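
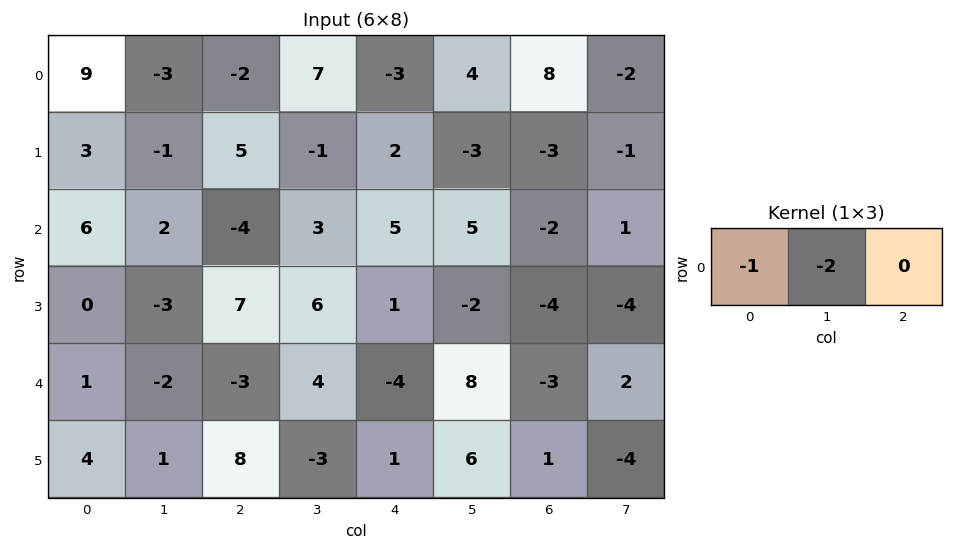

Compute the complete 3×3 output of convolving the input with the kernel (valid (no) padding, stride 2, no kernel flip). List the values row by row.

-3 -12 -5
-10 -2 -15
3 -5 -12

Output[0,0]: The receptive field on the input at this output position is [9 -3 -2]. Elementwise product with the kernel and sum: 9·-1 + -3·-2.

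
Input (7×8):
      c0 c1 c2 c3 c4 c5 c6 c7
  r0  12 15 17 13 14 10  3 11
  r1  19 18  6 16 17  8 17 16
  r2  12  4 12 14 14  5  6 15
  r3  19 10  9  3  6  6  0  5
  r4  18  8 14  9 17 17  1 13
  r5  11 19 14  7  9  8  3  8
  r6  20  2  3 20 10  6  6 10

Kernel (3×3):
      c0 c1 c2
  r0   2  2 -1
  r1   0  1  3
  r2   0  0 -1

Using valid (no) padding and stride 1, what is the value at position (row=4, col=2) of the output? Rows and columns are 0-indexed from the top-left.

The receptive field on the input at this output position is [14 9 17 / 14 7 9 / 3 20 10]. Elementwise product with the kernel and sum: 14·2 + 9·2 + 17·-1 + 7·1 + 9·3 + 10·-1.

53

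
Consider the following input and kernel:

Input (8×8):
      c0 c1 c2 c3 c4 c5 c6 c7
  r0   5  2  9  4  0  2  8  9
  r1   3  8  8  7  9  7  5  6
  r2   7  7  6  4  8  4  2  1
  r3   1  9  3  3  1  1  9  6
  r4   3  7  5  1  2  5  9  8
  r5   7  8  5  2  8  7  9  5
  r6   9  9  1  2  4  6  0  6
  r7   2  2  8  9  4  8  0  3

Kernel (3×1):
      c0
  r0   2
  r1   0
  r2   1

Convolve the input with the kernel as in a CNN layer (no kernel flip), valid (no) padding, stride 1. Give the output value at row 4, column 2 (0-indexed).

11

The receptive field on the input at this output position is [5 / 5 / 1]. Elementwise product with the kernel and sum: 5·2 + 1·1.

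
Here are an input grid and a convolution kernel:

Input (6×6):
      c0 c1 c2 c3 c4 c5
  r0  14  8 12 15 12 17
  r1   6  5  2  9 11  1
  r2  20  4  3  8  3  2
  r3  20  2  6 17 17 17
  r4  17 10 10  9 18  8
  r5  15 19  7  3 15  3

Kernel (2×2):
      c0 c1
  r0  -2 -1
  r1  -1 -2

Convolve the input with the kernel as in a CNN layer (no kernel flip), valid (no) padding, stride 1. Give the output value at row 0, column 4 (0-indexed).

The receptive field on the input at this output position is [12 17 / 11 1]. Elementwise product with the kernel and sum: 12·-2 + 17·-1 + 11·-1 + 1·-2.

-54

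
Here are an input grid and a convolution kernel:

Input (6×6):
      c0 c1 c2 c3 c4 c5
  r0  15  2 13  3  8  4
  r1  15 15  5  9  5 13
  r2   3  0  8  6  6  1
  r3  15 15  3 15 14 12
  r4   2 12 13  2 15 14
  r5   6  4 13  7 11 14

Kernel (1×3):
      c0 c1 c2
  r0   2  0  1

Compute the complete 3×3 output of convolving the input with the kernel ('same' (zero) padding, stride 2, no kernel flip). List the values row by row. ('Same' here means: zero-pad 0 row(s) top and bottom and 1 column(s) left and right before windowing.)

2 7 10
0 6 13
12 26 18

Output[0,0]: The receptive field on the zero-padded input at this output position is [0 15 2]. Elementwise product with the kernel and sum: 0·2 + 2·1.
Output[0,1]: The receptive field on the zero-padded input at this output position is [2 13 3]. Elementwise product with the kernel and sum: 2·2 + 3·1.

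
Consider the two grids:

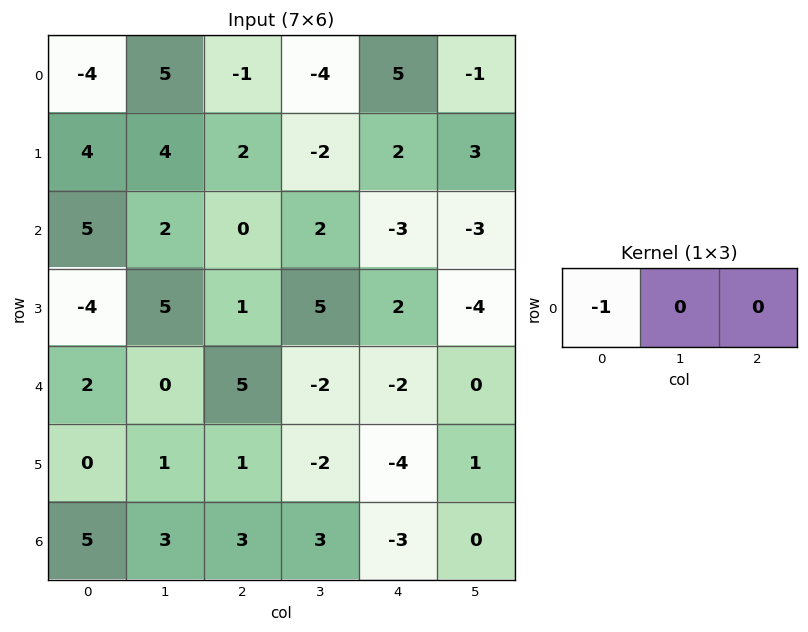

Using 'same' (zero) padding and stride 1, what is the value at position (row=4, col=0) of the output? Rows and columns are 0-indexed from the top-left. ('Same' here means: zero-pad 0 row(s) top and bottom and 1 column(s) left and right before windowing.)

0

The receptive field on the zero-padded input at this output position is [0 2 0]. Elementwise product with the kernel and sum: 0·-1.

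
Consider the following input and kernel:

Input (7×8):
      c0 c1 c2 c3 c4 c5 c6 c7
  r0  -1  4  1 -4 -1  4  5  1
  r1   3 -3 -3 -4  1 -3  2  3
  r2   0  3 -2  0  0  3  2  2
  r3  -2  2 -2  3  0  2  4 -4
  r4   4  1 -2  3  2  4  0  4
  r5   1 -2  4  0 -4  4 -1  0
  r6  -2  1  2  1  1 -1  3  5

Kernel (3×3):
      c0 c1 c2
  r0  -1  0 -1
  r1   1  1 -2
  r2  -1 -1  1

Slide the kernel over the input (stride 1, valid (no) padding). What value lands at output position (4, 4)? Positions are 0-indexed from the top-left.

The receptive field on the input at this output position is [2 4 0 / -4 4 -1 / 1 -1 3]. Elementwise product with the kernel and sum: 2·-1 + 0·-1 + -4·1 + 4·1 + -1·-2 + 1·-1 + -1·-1 + 3·1.

3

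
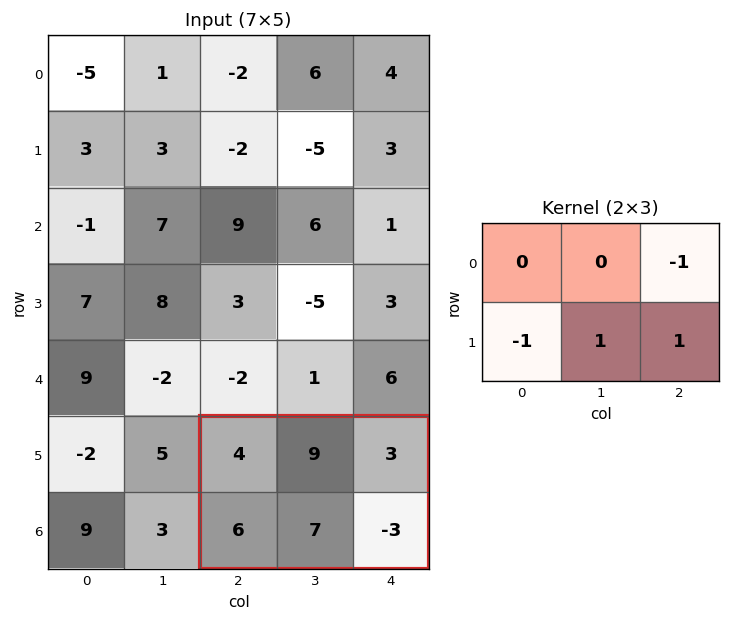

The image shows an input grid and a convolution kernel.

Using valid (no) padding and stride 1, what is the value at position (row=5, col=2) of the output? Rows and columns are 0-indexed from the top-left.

-5

The receptive field on the input at this output position is [4 9 3 / 6 7 -3]. Elementwise product with the kernel and sum: 3·-1 + 6·-1 + 7·1 + -3·1.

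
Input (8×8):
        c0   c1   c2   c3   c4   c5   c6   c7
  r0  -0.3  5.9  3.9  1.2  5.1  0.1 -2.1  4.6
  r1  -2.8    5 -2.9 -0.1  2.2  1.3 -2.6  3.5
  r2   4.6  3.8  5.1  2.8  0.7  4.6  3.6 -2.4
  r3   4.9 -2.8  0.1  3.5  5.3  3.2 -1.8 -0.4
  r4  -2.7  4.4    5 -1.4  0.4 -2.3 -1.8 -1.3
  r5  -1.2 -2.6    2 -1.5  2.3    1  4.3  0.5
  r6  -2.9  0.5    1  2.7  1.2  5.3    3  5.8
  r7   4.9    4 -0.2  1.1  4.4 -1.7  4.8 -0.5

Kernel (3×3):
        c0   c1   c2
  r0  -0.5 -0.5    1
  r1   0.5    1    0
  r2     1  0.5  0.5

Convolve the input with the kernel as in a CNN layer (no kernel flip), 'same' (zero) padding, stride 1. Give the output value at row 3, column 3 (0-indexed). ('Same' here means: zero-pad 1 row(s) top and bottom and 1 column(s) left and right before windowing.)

4.8

The receptive field on the zero-padded input at this output position is [5.1 2.8 0.7 / 0.1 3.5 5.3 / 5 -1.4 0.4]. Elementwise product with the kernel and sum: 5.1·-0.5 + 2.8·-0.5 + 0.7·1 + 0.1·0.5 + 3.5·1 + 5·1 + -1.4·0.5 + 0.4·0.5.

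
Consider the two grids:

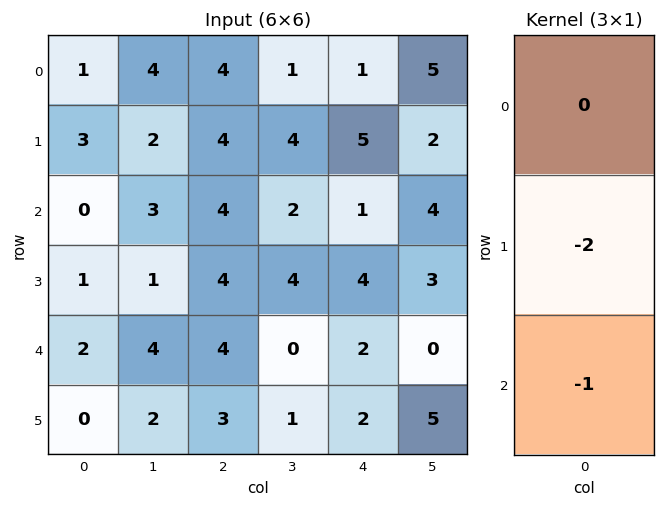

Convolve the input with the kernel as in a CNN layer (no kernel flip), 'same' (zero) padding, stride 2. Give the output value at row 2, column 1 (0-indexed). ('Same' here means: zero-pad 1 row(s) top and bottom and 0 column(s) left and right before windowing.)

The receptive field on the zero-padded input at this output position is [4 / 4 / 3]. Elementwise product with the kernel and sum: 4·-2 + 3·-1.

-11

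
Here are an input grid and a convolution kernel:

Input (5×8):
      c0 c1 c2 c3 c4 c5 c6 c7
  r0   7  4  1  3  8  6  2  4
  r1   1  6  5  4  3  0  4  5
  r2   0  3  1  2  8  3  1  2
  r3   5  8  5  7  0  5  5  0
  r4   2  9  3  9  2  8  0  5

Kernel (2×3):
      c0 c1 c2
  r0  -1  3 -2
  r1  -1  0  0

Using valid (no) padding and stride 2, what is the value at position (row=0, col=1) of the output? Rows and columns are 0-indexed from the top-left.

-13

The receptive field on the input at this output position is [1 3 8 / 5 4 3]. Elementwise product with the kernel and sum: 1·-1 + 3·3 + 8·-2 + 5·-1.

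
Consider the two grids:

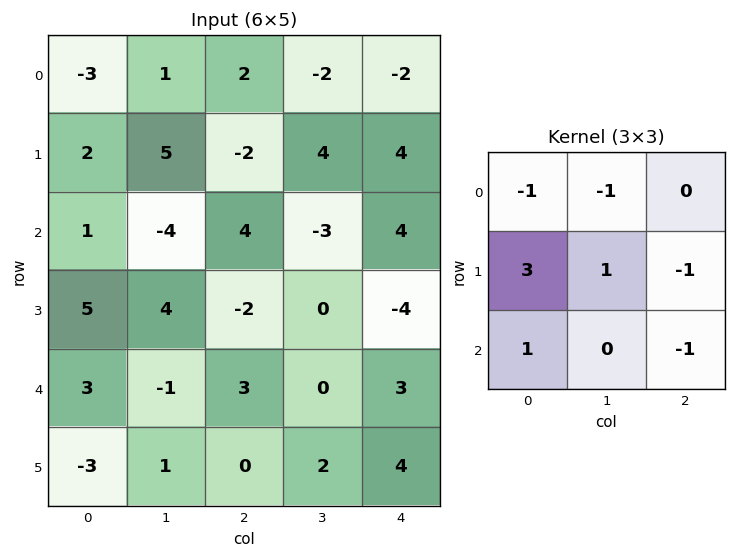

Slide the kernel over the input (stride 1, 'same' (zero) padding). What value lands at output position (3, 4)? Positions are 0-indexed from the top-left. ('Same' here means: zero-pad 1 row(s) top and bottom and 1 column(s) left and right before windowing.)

The receptive field on the zero-padded input at this output position is [-3 4 0 / 0 -4 0 / 0 3 0]. Elementwise product with the kernel and sum: -3·-1 + 4·-1 + 0·3 + -4·1 + 0·-1 + 0·1 + 0·-1.

-5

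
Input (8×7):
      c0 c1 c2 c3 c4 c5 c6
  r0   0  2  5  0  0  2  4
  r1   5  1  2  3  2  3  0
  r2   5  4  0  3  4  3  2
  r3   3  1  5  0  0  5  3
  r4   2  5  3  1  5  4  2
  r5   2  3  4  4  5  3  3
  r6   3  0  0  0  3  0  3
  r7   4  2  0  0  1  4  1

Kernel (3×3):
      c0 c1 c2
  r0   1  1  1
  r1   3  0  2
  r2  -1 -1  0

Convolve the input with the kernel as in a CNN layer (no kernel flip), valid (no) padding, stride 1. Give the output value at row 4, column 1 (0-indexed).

26

The receptive field on the input at this output position is [5 3 1 / 3 4 4 / 0 0 0]. Elementwise product with the kernel and sum: 5·1 + 3·1 + 1·1 + 3·3 + 4·2 + 0·-1 + 0·-1.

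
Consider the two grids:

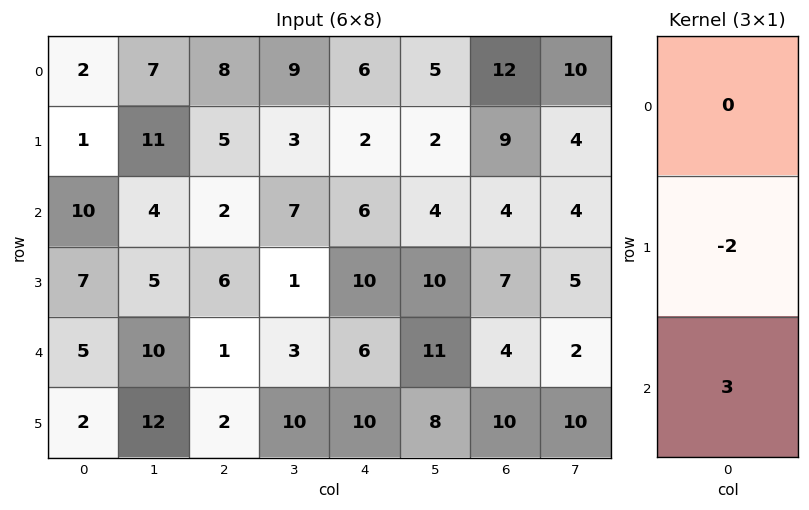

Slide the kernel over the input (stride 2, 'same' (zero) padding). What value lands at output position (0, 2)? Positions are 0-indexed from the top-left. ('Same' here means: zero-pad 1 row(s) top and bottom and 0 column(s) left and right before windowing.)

-6

The receptive field on the zero-padded input at this output position is [0 / 6 / 2]. Elementwise product with the kernel and sum: 6·-2 + 2·3.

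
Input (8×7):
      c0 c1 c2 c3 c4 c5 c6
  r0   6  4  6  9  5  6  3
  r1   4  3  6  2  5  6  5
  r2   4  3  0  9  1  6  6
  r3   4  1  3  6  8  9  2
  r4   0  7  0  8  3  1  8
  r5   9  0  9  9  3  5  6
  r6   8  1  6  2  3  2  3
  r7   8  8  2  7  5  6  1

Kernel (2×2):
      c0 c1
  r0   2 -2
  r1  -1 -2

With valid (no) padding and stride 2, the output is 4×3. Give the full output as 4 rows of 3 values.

Output[0,0]: The receptive field on the input at this output position is [6 4 / 4 3]. Elementwise product with the kernel and sum: 6·2 + 4·-2 + 4·-1 + 3·-2.

-6 -16 -19
-4 -33 -36
-23 -43 -9
-10 -8 -15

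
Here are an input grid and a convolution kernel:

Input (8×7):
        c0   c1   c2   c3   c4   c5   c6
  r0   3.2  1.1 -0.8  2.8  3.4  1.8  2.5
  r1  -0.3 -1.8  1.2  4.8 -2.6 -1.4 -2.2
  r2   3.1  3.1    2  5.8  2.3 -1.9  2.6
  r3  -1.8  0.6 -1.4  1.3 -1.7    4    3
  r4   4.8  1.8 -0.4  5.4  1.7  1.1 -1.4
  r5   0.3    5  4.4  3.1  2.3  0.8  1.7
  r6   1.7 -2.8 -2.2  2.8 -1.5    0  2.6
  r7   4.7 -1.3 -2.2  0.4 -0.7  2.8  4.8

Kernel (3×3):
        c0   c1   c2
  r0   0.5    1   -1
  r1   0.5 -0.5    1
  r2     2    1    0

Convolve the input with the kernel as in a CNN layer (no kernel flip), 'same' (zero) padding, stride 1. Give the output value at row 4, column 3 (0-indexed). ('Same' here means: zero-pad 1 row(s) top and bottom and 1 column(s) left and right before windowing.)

13

The receptive field on the zero-padded input at this output position is [-1.4 1.3 -1.7 / -0.4 5.4 1.7 / 4.4 3.1 2.3]. Elementwise product with the kernel and sum: -1.4·0.5 + 1.3·1 + -1.7·-1 + -0.4·0.5 + 5.4·-0.5 + 1.7·1 + 4.4·2 + 3.1·1.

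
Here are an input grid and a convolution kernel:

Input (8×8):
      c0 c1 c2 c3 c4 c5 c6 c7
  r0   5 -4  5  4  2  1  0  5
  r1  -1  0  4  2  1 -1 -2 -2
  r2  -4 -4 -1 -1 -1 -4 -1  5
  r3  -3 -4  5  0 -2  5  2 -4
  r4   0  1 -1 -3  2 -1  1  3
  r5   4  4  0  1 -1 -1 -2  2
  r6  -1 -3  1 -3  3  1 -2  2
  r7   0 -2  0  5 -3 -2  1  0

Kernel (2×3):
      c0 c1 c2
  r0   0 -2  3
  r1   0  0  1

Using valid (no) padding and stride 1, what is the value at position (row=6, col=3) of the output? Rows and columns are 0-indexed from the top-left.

The receptive field on the input at this output position is [-3 3 1 / 5 -3 -2]. Elementwise product with the kernel and sum: 3·-2 + 1·3 + -2·1.

-5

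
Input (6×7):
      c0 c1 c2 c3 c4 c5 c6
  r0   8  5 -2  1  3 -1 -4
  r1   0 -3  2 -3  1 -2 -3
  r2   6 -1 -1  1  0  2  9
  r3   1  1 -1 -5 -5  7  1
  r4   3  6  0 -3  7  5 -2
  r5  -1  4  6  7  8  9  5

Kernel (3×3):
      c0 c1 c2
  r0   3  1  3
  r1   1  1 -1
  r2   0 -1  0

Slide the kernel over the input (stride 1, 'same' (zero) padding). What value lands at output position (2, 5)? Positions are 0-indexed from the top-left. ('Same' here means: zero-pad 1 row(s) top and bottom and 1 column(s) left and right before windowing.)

-22

The receptive field on the zero-padded input at this output position is [1 -2 -3 / 0 2 9 / -5 7 1]. Elementwise product with the kernel and sum: 1·3 + -2·1 + -3·3 + 0·1 + 2·1 + 9·-1 + 7·-1.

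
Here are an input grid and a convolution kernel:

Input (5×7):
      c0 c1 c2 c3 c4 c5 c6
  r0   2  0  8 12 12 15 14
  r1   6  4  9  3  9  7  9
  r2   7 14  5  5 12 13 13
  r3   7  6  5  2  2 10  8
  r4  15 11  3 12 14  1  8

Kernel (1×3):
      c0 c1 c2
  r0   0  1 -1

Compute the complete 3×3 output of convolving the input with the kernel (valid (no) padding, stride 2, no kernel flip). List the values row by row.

Output[0,0]: The receptive field on the input at this output position is [2 0 8]. Elementwise product with the kernel and sum: 0·1 + 8·-1.

-8 0 1
9 -7 0
8 -2 -7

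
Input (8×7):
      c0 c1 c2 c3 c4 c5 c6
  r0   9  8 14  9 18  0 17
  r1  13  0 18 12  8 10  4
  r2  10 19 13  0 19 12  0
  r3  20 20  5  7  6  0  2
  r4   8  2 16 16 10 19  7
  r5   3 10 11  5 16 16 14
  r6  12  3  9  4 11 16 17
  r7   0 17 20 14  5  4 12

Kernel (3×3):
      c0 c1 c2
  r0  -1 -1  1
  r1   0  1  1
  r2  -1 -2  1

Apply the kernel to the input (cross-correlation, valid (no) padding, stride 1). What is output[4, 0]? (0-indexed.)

The receptive field on the input at this output position is [8 2 16 / 3 10 11 / 12 3 9]. Elementwise product with the kernel and sum: 8·-1 + 2·-1 + 16·1 + 10·1 + 11·1 + 12·-1 + 3·-2 + 9·1.

18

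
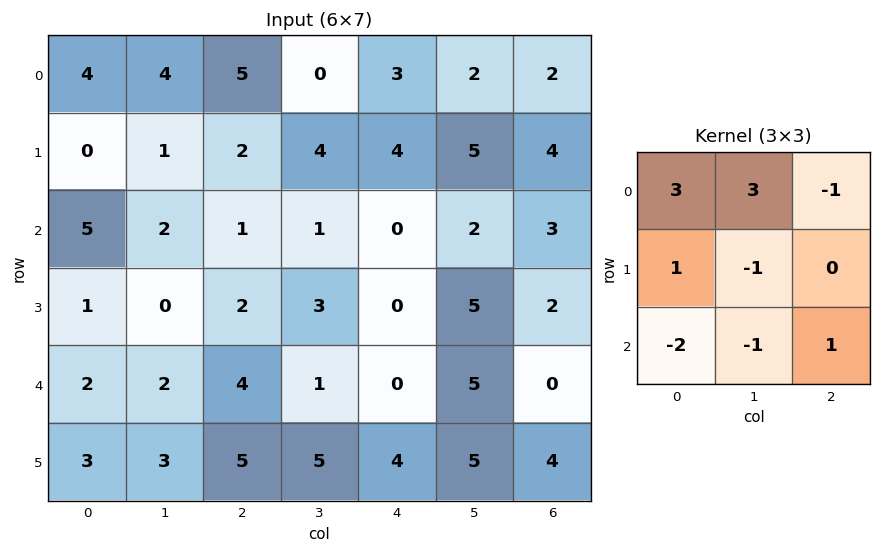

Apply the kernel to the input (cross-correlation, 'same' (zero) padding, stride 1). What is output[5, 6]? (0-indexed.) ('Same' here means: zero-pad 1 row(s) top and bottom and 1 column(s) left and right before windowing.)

The receptive field on the zero-padded input at this output position is [5 0 0 / 5 4 0 / 0 0 0]. Elementwise product with the kernel and sum: 5·3 + 0·3 + 0·-1 + 5·1 + 4·-1 + 0·-2 + 0·-1 + 0·1.

16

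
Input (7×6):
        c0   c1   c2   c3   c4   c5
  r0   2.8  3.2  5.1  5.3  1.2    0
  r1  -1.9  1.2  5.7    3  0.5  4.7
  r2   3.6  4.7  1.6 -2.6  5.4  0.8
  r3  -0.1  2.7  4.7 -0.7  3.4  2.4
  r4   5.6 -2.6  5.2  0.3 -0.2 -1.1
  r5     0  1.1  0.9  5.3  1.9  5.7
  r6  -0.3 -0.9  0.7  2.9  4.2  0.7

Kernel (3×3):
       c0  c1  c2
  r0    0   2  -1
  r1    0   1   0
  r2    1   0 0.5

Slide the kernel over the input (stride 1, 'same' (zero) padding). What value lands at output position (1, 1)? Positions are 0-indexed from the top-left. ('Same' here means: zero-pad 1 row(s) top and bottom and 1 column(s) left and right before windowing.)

6.9

The receptive field on the zero-padded input at this output position is [2.8 3.2 5.1 / -1.9 1.2 5.7 / 3.6 4.7 1.6]. Elementwise product with the kernel and sum: 3.2·2 + 5.1·-1 + 1.2·1 + 3.6·1 + 1.6·0.5.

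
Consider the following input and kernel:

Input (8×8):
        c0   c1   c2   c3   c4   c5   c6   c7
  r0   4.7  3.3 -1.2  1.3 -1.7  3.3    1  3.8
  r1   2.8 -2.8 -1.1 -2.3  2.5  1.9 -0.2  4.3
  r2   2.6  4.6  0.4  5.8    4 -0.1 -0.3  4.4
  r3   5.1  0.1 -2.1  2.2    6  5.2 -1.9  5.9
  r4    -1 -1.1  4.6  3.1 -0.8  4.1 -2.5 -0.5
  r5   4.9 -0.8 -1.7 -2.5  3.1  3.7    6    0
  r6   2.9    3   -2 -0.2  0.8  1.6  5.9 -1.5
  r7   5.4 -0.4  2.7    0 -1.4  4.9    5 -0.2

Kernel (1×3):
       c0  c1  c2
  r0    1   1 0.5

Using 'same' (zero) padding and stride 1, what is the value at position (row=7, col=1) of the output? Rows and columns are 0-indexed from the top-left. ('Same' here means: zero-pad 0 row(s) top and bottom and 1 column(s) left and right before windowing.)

The receptive field on the zero-padded input at this output position is [5.4 -0.4 2.7]. Elementwise product with the kernel and sum: 5.4·1 + -0.4·1 + 2.7·0.5.

6.35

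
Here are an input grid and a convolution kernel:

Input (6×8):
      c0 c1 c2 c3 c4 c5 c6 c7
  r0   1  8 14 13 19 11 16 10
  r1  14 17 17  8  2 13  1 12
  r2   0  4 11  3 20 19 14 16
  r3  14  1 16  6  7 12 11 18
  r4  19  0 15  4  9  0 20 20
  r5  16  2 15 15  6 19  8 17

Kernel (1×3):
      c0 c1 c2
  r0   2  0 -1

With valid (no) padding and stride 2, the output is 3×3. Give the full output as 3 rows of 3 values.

Output[0,0]: The receptive field on the input at this output position is [1 8 14]. Elementwise product with the kernel and sum: 1·2 + 14·-1.

-12 9 22
-11 2 26
23 21 -2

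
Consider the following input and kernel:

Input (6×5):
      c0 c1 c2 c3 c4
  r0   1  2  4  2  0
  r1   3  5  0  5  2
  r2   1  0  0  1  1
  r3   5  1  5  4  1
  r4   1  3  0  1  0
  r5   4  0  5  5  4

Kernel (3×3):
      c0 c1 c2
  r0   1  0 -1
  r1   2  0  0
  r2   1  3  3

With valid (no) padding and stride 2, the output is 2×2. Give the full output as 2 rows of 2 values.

4 10
21 12

Output[0,0]: The receptive field on the input at this output position is [1 2 4 / 3 5 0 / 1 0 0]. Elementwise product with the kernel and sum: 1·1 + 4·-1 + 3·2 + 1·1 + 0·3 + 0·3.
Output[0,1]: The receptive field on the input at this output position is [4 2 0 / 0 5 2 / 0 1 1]. Elementwise product with the kernel and sum: 4·1 + 0·-1 + 0·2 + 0·1 + 1·3 + 1·3.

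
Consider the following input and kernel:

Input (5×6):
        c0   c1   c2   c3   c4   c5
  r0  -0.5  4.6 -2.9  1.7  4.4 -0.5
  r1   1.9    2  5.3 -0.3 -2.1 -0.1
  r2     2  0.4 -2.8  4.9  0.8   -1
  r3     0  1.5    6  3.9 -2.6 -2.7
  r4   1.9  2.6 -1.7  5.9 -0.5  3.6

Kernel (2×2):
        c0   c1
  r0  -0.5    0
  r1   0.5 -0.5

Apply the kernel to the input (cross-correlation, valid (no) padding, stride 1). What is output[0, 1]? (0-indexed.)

The receptive field on the input at this output position is [4.6 -2.9 / 2 5.3]. Elementwise product with the kernel and sum: 4.6·-0.5 + 2·0.5 + 5.3·-0.5.

-3.95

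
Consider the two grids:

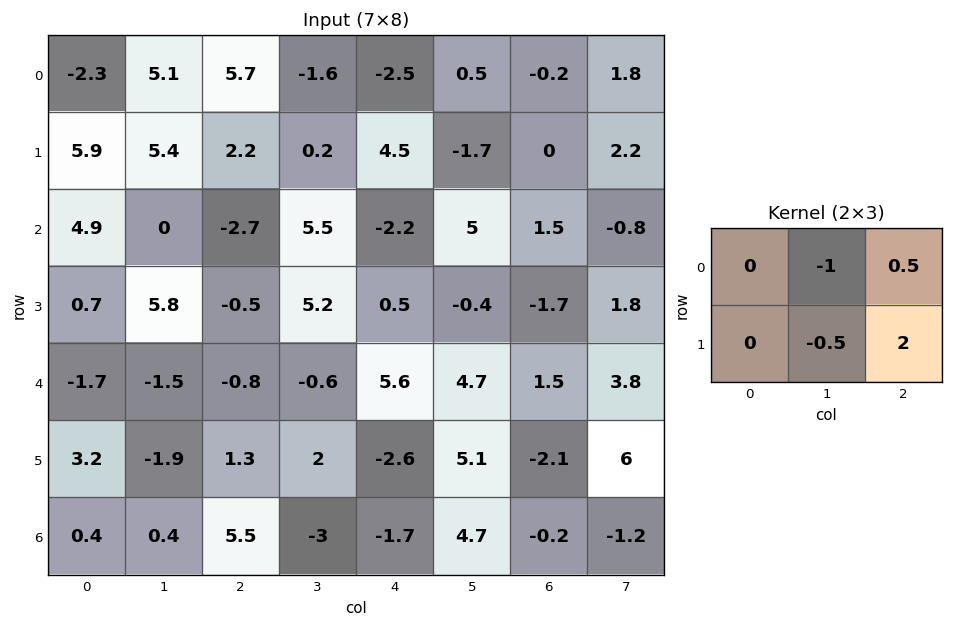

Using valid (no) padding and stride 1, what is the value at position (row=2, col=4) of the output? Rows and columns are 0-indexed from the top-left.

-7.45

The receptive field on the input at this output position is [-2.2 5 1.5 / 0.5 -0.4 -1.7]. Elementwise product with the kernel and sum: 5·-1 + 1.5·0.5 + -0.4·-0.5 + -1.7·2.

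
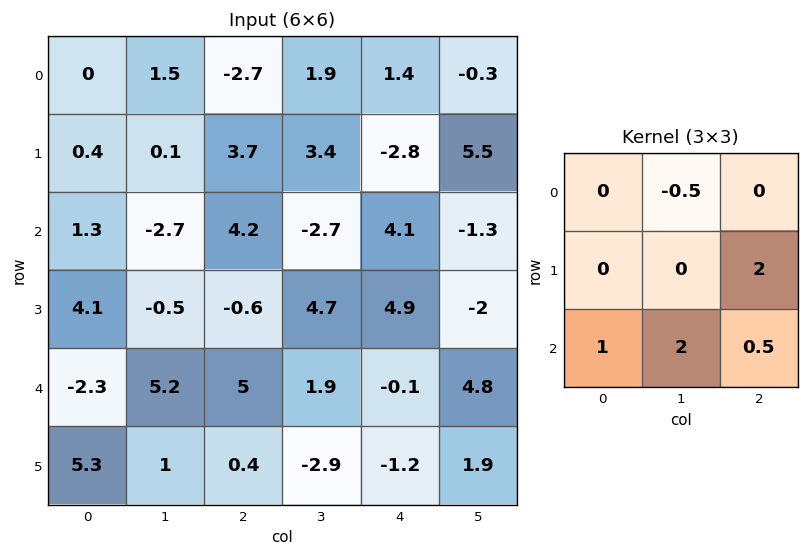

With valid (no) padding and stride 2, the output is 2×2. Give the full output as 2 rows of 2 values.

4.65 -5.7
10.75 19.9

Output[0,0]: The receptive field on the input at this output position is [0 1.5 -2.7 / 0.4 0.1 3.7 / 1.3 -2.7 4.2]. Elementwise product with the kernel and sum: 1.5·-0.5 + 3.7·2 + 1.3·1 + -2.7·2 + 4.2·0.5.
Output[0,1]: The receptive field on the input at this output position is [-2.7 1.9 1.4 / 3.7 3.4 -2.8 / 4.2 -2.7 4.1]. Elementwise product with the kernel and sum: 1.9·-0.5 + -2.8·2 + 4.2·1 + -2.7·2 + 4.1·0.5.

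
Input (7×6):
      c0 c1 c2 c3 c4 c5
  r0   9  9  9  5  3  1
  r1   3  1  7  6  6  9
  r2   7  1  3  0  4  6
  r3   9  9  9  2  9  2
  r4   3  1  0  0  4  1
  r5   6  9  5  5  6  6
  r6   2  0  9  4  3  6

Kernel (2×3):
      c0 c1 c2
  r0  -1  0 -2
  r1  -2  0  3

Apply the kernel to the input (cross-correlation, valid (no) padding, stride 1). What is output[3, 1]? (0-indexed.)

The receptive field on the input at this output position is [9 9 2 / 1 0 0]. Elementwise product with the kernel and sum: 9·-1 + 2·-2 + 1·-2 + 0·3.

-15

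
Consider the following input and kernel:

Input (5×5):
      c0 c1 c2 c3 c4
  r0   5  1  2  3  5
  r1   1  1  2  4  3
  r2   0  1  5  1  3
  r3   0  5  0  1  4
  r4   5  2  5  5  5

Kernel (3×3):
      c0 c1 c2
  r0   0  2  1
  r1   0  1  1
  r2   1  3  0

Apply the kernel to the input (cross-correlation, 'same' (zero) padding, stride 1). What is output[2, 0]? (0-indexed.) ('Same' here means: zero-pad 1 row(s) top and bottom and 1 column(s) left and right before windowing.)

4

The receptive field on the zero-padded input at this output position is [0 1 1 / 0 0 1 / 0 0 5]. Elementwise product with the kernel and sum: 1·2 + 1·1 + 0·1 + 1·1 + 0·1 + 0·3.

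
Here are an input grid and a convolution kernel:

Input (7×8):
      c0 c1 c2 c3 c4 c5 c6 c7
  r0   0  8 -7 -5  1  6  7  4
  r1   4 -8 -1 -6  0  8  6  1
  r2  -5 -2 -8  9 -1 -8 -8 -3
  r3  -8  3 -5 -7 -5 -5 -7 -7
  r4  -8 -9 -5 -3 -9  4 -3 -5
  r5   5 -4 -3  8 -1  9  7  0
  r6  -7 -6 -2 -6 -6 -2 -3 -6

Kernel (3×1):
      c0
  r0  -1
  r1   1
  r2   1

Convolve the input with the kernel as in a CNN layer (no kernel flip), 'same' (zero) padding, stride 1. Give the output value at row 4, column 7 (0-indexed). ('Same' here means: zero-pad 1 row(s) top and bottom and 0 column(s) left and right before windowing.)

The receptive field on the zero-padded input at this output position is [-7 / -5 / 0]. Elementwise product with the kernel and sum: -7·-1 + -5·1 + 0·1.

2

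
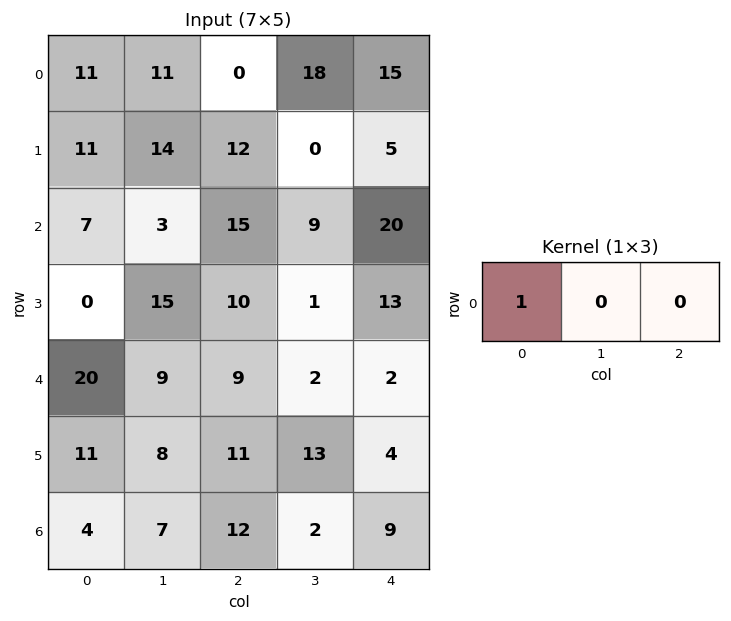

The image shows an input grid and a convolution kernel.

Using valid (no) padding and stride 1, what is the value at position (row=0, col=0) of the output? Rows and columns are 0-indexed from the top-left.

The receptive field on the input at this output position is [11 11 0]. Elementwise product with the kernel and sum: 11·1.

11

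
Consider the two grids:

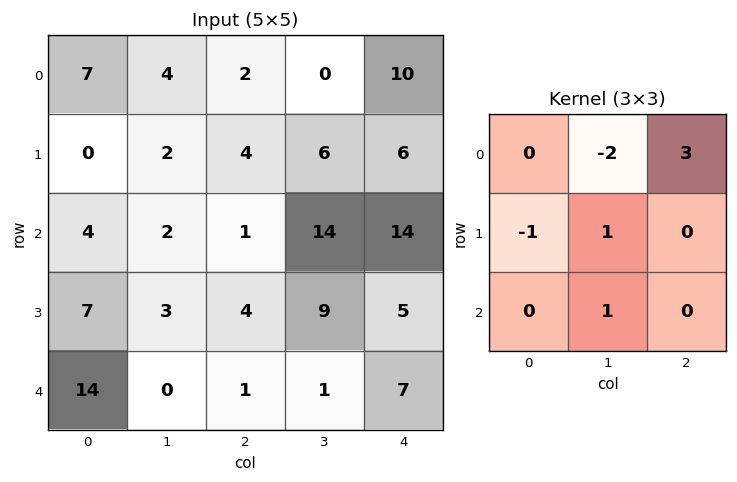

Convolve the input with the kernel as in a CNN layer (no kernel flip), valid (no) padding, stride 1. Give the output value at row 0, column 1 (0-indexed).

The receptive field on the input at this output position is [4 2 0 / 2 4 6 / 2 1 14]. Elementwise product with the kernel and sum: 2·-2 + 0·3 + 2·-1 + 4·1 + 1·1.

-1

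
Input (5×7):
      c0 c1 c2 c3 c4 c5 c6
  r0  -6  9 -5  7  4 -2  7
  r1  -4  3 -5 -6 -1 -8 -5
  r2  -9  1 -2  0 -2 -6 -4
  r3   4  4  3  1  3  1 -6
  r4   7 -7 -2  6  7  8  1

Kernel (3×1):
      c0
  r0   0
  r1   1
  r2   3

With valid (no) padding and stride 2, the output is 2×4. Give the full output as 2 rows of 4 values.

Output[0,0]: The receptive field on the input at this output position is [-6 / -4 / -9]. Elementwise product with the kernel and sum: -4·1 + -9·3.

-31 -11 -7 -17
25 -3 24 -3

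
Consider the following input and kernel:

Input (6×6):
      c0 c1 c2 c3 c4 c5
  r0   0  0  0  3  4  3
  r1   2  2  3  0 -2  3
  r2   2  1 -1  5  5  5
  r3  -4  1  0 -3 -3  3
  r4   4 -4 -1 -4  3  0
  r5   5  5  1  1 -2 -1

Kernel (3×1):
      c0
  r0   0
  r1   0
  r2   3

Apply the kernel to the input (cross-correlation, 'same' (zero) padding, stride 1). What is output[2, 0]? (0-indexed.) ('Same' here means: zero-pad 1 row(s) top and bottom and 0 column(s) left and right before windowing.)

The receptive field on the zero-padded input at this output position is [2 / 2 / -4]. Elementwise product with the kernel and sum: -4·3.

-12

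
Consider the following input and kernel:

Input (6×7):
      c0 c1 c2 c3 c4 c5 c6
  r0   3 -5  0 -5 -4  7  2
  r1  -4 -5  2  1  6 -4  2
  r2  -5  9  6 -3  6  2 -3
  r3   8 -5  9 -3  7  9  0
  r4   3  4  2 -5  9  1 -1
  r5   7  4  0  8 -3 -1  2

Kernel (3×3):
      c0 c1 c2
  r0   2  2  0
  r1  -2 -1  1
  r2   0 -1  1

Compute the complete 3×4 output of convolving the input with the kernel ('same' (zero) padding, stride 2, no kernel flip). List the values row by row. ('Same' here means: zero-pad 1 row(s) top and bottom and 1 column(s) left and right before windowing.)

-9 4 11 -18
-7 -45 18 -5
14 1 12 15

Output[0,0]: The receptive field on the zero-padded input at this output position is [0 0 0 / 0 3 -5 / 0 -4 -5]. Elementwise product with the kernel and sum: 0·2 + 0·2 + 0·-2 + 3·-1 + -5·1 + -4·-1 + -5·1.
Output[0,1]: The receptive field on the zero-padded input at this output position is [0 0 0 / -5 0 -5 / -5 2 1]. Elementwise product with the kernel and sum: 0·2 + 0·2 + -5·-2 + 0·-1 + -5·1 + 2·-1 + 1·1.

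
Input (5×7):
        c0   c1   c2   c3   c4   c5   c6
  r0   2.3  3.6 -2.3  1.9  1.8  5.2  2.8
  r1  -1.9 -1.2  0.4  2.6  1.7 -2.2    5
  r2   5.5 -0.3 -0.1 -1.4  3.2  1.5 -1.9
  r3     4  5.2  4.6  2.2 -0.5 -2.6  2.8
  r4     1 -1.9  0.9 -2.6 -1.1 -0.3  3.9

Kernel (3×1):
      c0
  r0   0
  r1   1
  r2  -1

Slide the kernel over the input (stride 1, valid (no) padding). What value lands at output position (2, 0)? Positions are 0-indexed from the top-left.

The receptive field on the input at this output position is [5.5 / 4 / 1]. Elementwise product with the kernel and sum: 4·1 + 1·-1.

3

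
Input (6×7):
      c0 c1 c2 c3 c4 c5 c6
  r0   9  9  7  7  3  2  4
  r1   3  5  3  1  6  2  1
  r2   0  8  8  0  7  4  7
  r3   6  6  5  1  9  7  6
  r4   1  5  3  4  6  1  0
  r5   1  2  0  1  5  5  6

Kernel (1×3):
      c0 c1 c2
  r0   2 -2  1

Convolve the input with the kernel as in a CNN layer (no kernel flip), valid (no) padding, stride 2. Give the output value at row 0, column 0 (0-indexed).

7

The receptive field on the input at this output position is [9 9 7]. Elementwise product with the kernel and sum: 9·2 + 9·-2 + 7·1.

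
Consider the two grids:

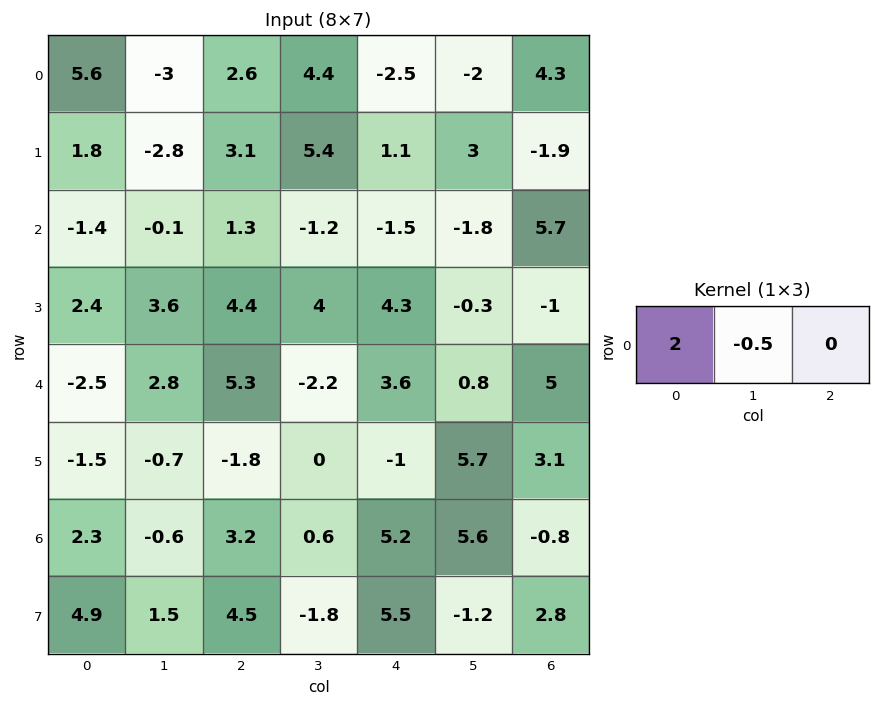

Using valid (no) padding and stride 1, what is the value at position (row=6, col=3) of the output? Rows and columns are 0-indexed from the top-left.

-1.4

The receptive field on the input at this output position is [0.6 5.2 5.6]. Elementwise product with the kernel and sum: 0.6·2 + 5.2·-0.5.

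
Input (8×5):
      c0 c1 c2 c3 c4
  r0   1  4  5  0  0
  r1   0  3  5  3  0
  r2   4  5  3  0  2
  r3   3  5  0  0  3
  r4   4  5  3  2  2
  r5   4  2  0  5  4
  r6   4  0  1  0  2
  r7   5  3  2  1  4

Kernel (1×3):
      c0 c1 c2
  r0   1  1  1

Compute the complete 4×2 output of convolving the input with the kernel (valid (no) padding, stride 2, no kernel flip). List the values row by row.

Output[0,0]: The receptive field on the input at this output position is [1 4 5]. Elementwise product with the kernel and sum: 1·1 + 4·1 + 5·1.
Output[0,1]: The receptive field on the input at this output position is [5 0 0]. Elementwise product with the kernel and sum: 5·1 + 0·1 + 0·1.

10 5
12 5
12 7
5 3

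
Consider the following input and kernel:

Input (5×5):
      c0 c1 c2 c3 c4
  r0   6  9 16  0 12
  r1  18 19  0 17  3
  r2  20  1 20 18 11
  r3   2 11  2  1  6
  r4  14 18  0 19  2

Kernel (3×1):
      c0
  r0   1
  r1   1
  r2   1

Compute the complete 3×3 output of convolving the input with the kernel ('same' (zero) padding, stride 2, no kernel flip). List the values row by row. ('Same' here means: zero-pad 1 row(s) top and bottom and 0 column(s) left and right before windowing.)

24 16 15
40 22 20
16 2 8

Output[0,0]: The receptive field on the zero-padded input at this output position is [0 / 6 / 18]. Elementwise product with the kernel and sum: 0·1 + 6·1 + 18·1.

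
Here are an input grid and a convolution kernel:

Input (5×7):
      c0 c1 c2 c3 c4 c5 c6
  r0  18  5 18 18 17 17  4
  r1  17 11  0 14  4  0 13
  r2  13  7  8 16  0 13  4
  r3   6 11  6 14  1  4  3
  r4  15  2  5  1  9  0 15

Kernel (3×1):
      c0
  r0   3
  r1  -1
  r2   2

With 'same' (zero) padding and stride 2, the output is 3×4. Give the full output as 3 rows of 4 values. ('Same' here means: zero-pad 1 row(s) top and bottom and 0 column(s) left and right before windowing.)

Output[0,0]: The receptive field on the zero-padded input at this output position is [0 / 18 / 17]. Elementwise product with the kernel and sum: 0·3 + 18·-1 + 17·2.

16 -18 -9 22
50 4 14 41
3 13 -6 -6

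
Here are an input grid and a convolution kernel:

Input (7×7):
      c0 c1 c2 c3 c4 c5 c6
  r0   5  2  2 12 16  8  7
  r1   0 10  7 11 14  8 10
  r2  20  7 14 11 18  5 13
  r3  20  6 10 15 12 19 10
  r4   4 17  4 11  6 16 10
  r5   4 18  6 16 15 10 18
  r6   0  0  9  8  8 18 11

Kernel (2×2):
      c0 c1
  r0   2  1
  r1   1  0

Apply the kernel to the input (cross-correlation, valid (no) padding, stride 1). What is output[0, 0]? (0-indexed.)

The receptive field on the input at this output position is [5 2 / 0 10]. Elementwise product with the kernel and sum: 5·2 + 2·1 + 0·1.

12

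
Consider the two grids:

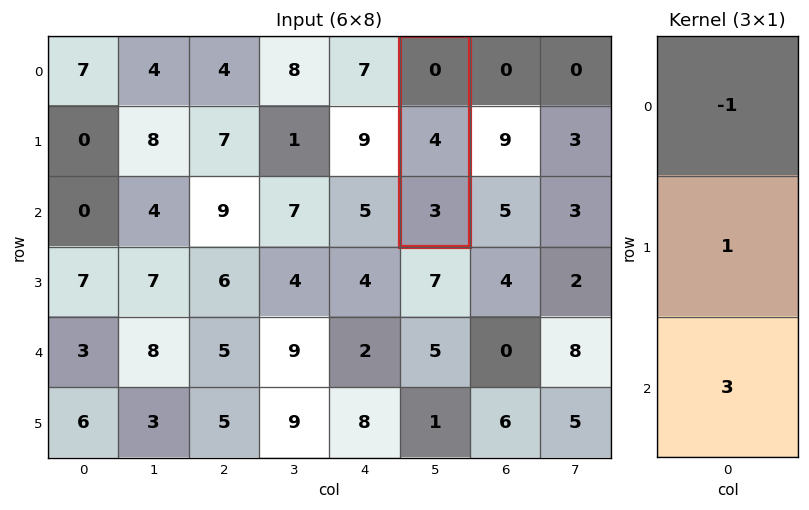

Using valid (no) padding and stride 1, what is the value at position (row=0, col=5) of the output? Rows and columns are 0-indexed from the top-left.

13

The receptive field on the input at this output position is [0 / 4 / 3]. Elementwise product with the kernel and sum: 0·-1 + 4·1 + 3·3.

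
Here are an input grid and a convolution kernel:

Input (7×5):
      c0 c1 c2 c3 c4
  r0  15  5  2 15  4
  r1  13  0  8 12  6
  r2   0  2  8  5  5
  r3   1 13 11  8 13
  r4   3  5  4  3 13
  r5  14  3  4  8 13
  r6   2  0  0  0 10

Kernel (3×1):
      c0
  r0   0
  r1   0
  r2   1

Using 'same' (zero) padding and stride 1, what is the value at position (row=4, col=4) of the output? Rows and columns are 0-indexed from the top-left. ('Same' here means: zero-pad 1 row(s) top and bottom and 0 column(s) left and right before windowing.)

13

The receptive field on the zero-padded input at this output position is [13 / 13 / 13]. Elementwise product with the kernel and sum: 13·1.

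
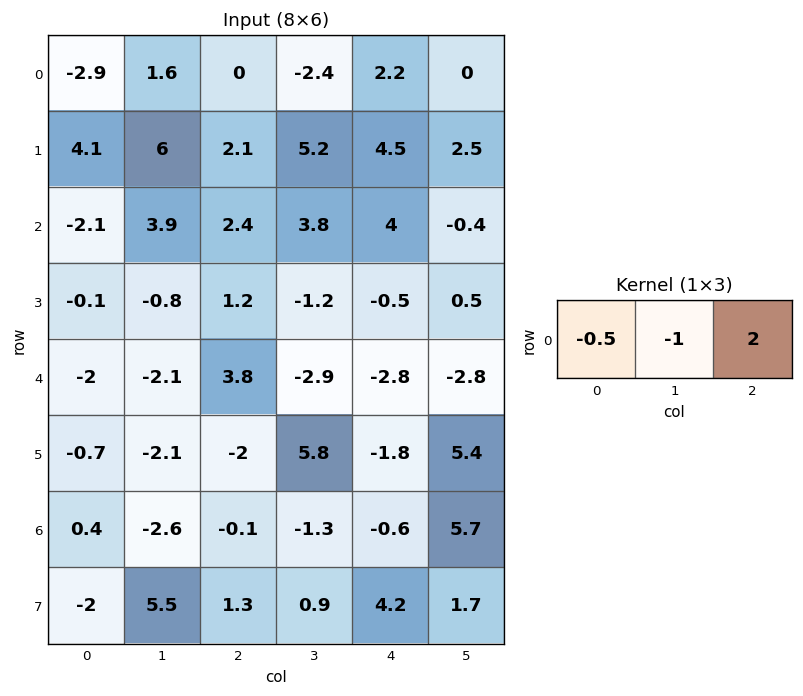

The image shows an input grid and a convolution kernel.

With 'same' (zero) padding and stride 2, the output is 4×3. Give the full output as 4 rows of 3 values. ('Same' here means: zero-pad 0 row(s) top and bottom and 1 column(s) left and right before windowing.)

Output[0,0]: The receptive field on the zero-padded input at this output position is [0 -2.9 1.6]. Elementwise product with the kernel and sum: 0·-0.5 + -2.9·-1 + 1.6·2.
Output[0,1]: The receptive field on the zero-padded input at this output position is [1.6 0 -2.4]. Elementwise product with the kernel and sum: 1.6·-0.5 + 0·-1 + -2.4·2.

6.1 -5.6 -1
9.9 3.25 -6.7
-2.2 -8.55 -1.35
-5.6 -1.2 12.65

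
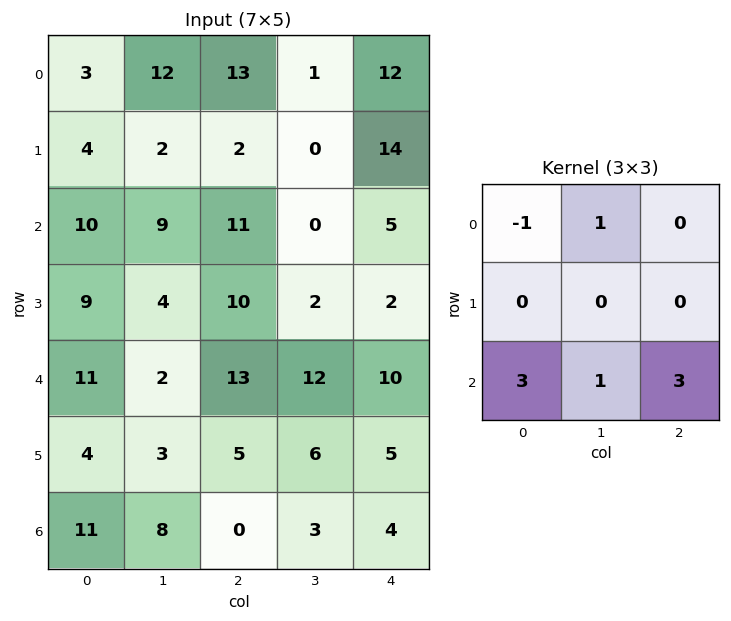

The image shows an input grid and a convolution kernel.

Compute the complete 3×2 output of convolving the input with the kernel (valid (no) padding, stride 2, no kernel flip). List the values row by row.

Output[0,0]: The receptive field on the input at this output position is [3 12 13 / 4 2 2 / 10 9 11]. Elementwise product with the kernel and sum: 3·-1 + 12·1 + 10·3 + 9·1 + 11·3.

81 36
73 70
32 14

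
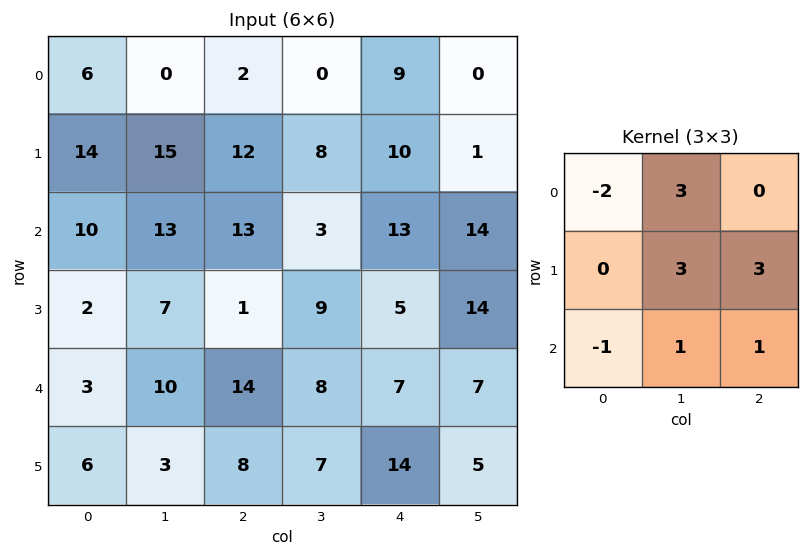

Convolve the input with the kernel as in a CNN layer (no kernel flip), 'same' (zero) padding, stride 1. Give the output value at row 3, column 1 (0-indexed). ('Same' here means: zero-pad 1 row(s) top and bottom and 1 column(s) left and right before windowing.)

The receptive field on the zero-padded input at this output position is [10 13 13 / 2 7 1 / 3 10 14]. Elementwise product with the kernel and sum: 10·-2 + 13·3 + 7·3 + 1·3 + 3·-1 + 10·1 + 14·1.

64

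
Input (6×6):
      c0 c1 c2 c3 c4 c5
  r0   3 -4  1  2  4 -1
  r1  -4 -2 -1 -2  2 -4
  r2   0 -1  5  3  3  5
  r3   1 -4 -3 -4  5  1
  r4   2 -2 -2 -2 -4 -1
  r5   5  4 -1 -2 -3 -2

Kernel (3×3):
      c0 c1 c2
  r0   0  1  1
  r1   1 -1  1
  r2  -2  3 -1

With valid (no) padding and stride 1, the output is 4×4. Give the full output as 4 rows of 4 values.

-14 14 5 -7
-8 -3 -6 25
-2 3 14 -7
-2 -18 -4 4

Output[0,0]: The receptive field on the input at this output position is [3 -4 1 / -4 -2 -1 / 0 -1 5]. Elementwise product with the kernel and sum: -4·1 + 1·1 + -4·1 + -2·-1 + -1·1 + 0·-2 + -1·3 + 5·-1.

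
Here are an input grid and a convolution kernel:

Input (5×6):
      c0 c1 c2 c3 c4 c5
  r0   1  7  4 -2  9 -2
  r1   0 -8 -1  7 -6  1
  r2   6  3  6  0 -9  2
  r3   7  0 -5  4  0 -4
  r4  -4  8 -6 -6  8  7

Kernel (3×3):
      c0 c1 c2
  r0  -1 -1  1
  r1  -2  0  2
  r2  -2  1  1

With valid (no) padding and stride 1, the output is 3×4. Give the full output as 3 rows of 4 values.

Output[0,0]: The receptive field on the input at this output position is [1 7 4 / 0 -8 -1 / 6 3 6]. Elementwise product with the kernel and sum: 1·-1 + 7·-1 + 4·1 + 0·-2 + -1·2 + 6·-2 + 3·1 + 6·1.

-9 17 -24 -28
-12 9 -28 -8
-17 -29 9 22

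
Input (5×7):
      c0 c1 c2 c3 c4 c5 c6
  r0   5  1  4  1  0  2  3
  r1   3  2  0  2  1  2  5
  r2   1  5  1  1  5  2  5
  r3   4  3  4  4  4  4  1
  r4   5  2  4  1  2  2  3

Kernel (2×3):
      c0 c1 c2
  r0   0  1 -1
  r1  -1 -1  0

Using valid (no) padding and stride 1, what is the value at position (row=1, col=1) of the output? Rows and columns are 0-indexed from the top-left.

The receptive field on the input at this output position is [2 0 2 / 5 1 1]. Elementwise product with the kernel and sum: 0·1 + 2·-1 + 5·-1 + 1·-1.

-8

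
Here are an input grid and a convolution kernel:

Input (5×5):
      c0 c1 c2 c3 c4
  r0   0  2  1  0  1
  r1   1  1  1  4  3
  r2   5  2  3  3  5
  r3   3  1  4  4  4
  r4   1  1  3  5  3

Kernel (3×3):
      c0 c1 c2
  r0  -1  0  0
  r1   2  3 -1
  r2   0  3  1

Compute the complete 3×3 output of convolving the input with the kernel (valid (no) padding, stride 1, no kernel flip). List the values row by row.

13 11 24
19 25 25
6 22 31

Output[0,0]: The receptive field on the input at this output position is [0 2 1 / 1 1 1 / 5 2 3]. Elementwise product with the kernel and sum: 0·-1 + 1·2 + 1·3 + 1·-1 + 2·3 + 3·1.
Output[0,1]: The receptive field on the input at this output position is [2 1 0 / 1 1 4 / 2 3 3]. Elementwise product with the kernel and sum: 2·-1 + 1·2 + 1·3 + 4·-1 + 3·3 + 3·1.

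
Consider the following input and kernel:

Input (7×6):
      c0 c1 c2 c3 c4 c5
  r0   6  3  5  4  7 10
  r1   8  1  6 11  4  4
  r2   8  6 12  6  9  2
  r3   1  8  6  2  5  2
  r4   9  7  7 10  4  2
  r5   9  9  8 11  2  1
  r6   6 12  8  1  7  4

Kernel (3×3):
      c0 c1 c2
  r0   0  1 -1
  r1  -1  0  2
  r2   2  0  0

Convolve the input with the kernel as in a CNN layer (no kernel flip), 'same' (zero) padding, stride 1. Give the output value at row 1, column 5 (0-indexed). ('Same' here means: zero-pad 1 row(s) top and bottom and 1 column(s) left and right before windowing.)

24

The receptive field on the zero-padded input at this output position is [7 10 0 / 4 4 0 / 9 2 0]. Elementwise product with the kernel and sum: 10·1 + 0·-1 + 4·-1 + 0·2 + 9·2.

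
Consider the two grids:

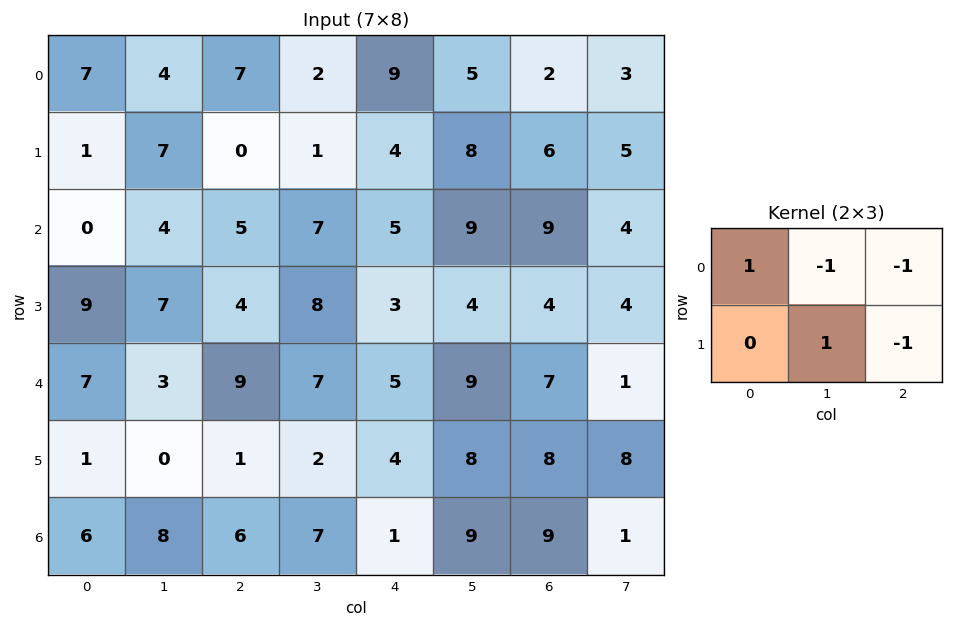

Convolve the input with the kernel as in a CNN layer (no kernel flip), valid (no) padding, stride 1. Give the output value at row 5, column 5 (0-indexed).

0

The receptive field on the input at this output position is [8 8 8 / 9 9 1]. Elementwise product with the kernel and sum: 8·1 + 8·-1 + 8·-1 + 9·1 + 1·-1.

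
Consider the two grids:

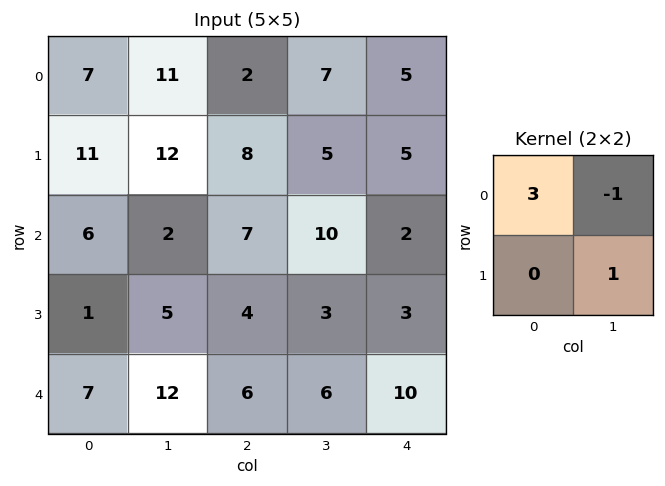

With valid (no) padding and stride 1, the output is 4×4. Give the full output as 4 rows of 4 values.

22 39 4 21
23 35 29 12
21 3 14 31
10 17 15 16

Output[0,0]: The receptive field on the input at this output position is [7 11 / 11 12]. Elementwise product with the kernel and sum: 7·3 + 11·-1 + 12·1.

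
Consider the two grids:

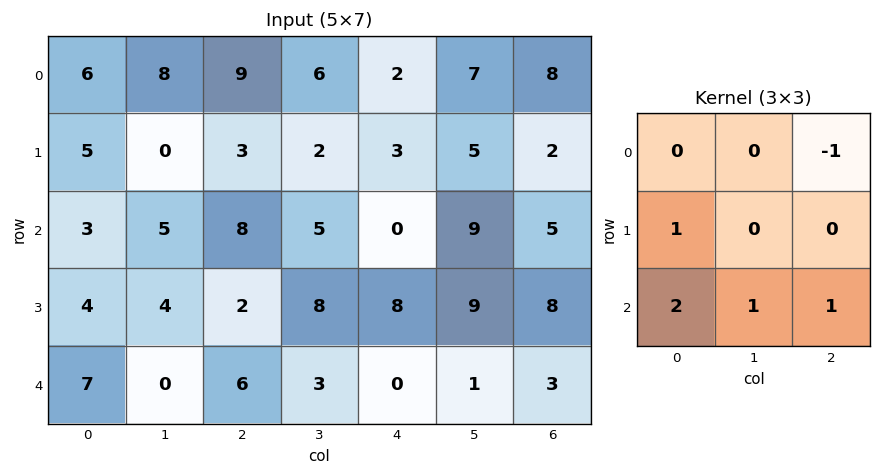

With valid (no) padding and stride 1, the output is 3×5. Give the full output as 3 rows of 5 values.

15 17 22 14 9
14 21 25 33 31
16 8 17 6 7

Output[0,0]: The receptive field on the input at this output position is [6 8 9 / 5 0 3 / 3 5 8]. Elementwise product with the kernel and sum: 9·-1 + 5·1 + 3·2 + 5·1 + 8·1.
Output[0,1]: The receptive field on the input at this output position is [8 9 6 / 0 3 2 / 5 8 5]. Elementwise product with the kernel and sum: 6·-1 + 0·1 + 5·2 + 8·1 + 5·1.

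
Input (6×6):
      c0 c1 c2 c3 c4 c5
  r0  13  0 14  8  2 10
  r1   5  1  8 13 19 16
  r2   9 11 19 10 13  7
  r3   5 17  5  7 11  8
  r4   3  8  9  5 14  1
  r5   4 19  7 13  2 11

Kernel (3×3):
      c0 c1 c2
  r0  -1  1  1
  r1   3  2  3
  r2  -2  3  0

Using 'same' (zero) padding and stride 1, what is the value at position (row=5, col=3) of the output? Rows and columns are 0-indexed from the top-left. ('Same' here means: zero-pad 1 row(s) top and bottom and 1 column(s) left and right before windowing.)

63

The receptive field on the zero-padded input at this output position is [9 5 14 / 7 13 2 / 0 0 0]. Elementwise product with the kernel and sum: 9·-1 + 5·1 + 14·1 + 7·3 + 13·2 + 2·3 + 0·-2 + 0·3.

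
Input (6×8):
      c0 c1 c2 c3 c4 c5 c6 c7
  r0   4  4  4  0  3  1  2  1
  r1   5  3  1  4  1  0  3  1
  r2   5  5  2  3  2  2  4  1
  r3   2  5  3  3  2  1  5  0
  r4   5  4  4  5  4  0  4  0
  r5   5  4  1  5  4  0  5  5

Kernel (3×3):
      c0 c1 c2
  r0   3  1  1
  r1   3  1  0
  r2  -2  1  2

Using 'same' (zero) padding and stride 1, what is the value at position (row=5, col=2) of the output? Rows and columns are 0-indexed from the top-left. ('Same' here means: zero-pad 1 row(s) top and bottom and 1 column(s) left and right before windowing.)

34

The receptive field on the zero-padded input at this output position is [4 4 5 / 4 1 5 / 0 0 0]. Elementwise product with the kernel and sum: 4·3 + 4·1 + 5·1 + 4·3 + 1·1 + 0·-2 + 0·1 + 0·2.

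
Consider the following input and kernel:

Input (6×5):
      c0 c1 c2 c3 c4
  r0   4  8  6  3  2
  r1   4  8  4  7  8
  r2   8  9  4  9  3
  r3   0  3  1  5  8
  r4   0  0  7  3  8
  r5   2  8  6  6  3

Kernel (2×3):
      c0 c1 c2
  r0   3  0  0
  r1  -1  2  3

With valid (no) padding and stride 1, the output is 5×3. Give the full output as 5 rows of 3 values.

Output[0,0]: The receptive field on the input at this output position is [4 8 6 / 4 8 4]. Elementwise product with the kernel and sum: 4·3 + 4·-1 + 8·2 + 4·3.
Output[0,1]: The receptive field on the input at this output position is [8 6 3 / 8 4 7]. Elementwise product with the kernel and sum: 8·3 + 8·-1 + 4·2 + 7·3.

36 45 52
34 50 35
33 41 45
21 32 26
32 22 36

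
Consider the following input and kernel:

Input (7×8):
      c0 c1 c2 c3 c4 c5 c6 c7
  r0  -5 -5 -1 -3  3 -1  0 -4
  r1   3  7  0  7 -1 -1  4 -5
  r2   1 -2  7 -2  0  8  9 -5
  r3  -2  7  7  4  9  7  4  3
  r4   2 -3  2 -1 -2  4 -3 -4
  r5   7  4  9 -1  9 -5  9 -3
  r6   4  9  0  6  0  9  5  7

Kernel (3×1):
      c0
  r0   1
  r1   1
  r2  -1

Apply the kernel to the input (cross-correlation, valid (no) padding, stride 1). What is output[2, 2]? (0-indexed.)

The receptive field on the input at this output position is [7 / 7 / 2]. Elementwise product with the kernel and sum: 7·1 + 7·1 + 2·-1.

12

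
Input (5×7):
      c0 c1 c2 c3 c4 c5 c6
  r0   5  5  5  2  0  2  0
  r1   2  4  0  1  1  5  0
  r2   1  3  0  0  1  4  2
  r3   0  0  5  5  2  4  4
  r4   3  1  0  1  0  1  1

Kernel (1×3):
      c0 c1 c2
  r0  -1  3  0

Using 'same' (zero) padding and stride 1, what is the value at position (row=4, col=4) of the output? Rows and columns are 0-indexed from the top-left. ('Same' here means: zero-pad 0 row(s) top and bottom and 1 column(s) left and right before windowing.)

The receptive field on the zero-padded input at this output position is [1 0 1]. Elementwise product with the kernel and sum: 1·-1 + 0·3.

-1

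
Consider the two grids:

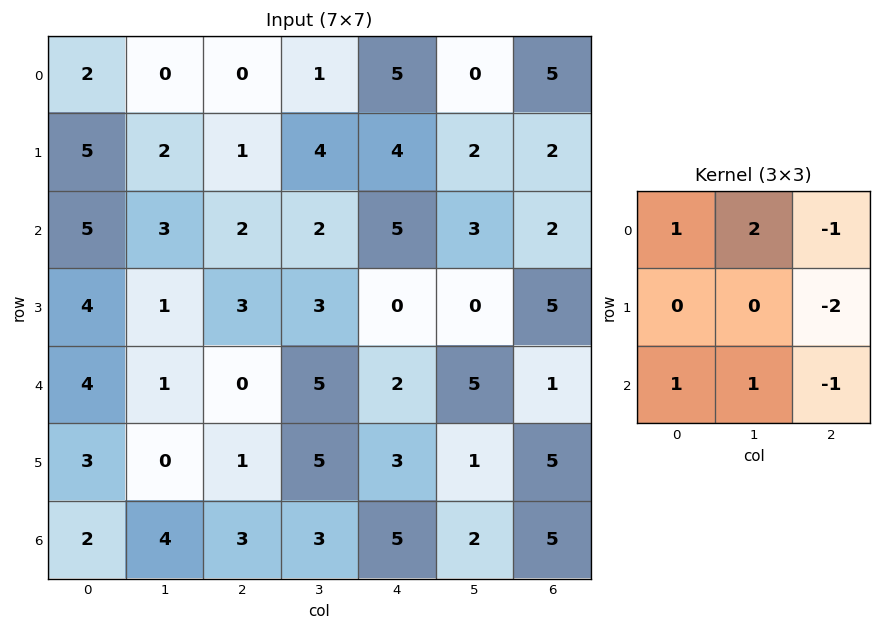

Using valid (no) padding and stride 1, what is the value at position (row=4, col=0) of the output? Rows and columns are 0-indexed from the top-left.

The receptive field on the input at this output position is [4 1 0 / 3 0 1 / 2 4 3]. Elementwise product with the kernel and sum: 4·1 + 1·2 + 0·-1 + 1·-2 + 2·1 + 4·1 + 3·-1.

7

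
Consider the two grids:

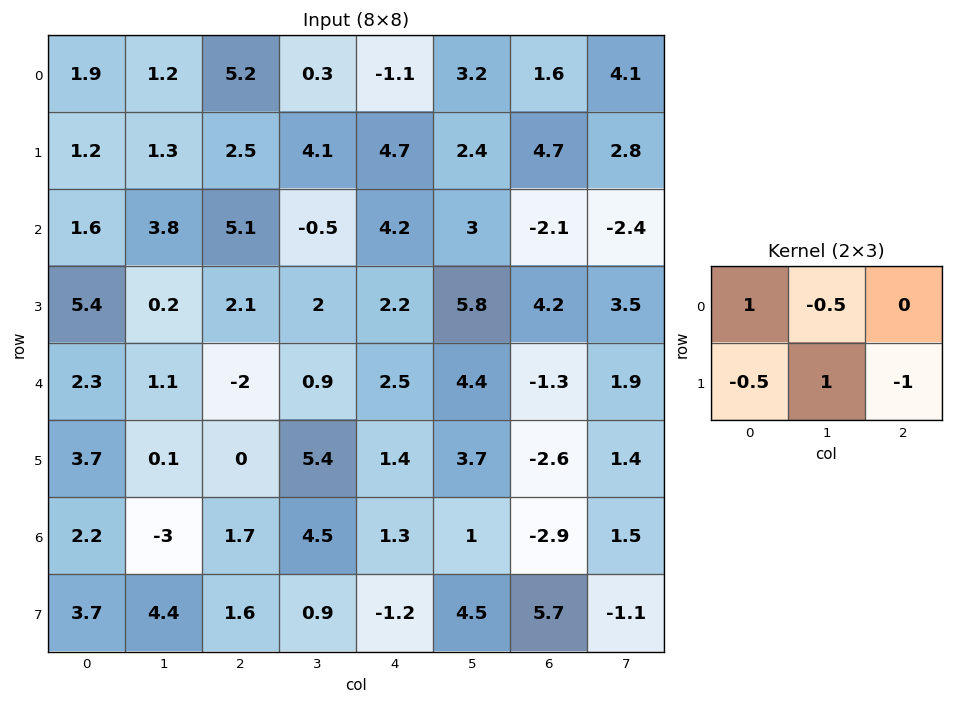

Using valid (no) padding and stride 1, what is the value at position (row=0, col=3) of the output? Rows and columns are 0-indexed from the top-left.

The receptive field on the input at this output position is [0.3 -1.1 3.2 / 4.1 4.7 2.4]. Elementwise product with the kernel and sum: 0.3·1 + -1.1·-0.5 + 4.1·-0.5 + 4.7·1 + 2.4·-1.

1.1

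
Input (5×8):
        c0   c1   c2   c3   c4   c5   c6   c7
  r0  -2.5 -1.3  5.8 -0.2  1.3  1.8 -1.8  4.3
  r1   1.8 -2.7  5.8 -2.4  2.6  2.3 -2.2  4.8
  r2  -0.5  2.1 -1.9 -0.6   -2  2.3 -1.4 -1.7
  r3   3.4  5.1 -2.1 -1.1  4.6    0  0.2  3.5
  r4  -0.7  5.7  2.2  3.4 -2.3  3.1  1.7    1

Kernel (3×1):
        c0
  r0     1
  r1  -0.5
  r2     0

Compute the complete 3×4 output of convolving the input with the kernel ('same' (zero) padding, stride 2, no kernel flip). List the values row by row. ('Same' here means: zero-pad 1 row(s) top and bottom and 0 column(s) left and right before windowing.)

1.25 -2.9 -0.65 0.9
2.05 6.75 3.6 -1.5
3.75 -3.2 5.75 -0.65

Output[0,0]: The receptive field on the zero-padded input at this output position is [0 / -2.5 / 1.8]. Elementwise product with the kernel and sum: 0·1 + -2.5·-0.5.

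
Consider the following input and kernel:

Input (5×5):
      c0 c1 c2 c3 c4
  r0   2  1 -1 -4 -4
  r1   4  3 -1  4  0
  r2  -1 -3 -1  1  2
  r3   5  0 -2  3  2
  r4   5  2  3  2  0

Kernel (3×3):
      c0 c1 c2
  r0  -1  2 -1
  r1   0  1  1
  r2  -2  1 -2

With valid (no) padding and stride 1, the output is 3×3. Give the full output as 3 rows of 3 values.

Output[0,0]: The receptive field on the input at this output position is [2 1 -1 / 4 3 -1 / -1 -3 -1]. Elementwise product with the kernel and sum: 2·-1 + 1·2 + -1·-1 + 3·1 + -1·1 + -1·-2 + -3·1 + -1·-2.
Output[0,1]: The receptive field on the input at this output position is [1 -1 -4 / 3 -1 4 / -3 -1 1]. Elementwise product with the kernel and sum: 1·-1 + -1·2 + -4·-1 + -1·1 + 4·1 + -3·-2 + -1·1 + 1·-2.

4 7 0
-7 -17 15
-20 -4 2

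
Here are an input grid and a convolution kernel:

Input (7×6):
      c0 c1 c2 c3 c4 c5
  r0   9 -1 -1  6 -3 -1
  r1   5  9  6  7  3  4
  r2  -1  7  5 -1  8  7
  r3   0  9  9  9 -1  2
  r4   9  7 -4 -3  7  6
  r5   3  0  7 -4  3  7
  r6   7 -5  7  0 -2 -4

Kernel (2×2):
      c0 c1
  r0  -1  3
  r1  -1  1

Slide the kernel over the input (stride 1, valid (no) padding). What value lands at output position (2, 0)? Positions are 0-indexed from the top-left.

31

The receptive field on the input at this output position is [-1 7 / 0 9]. Elementwise product with the kernel and sum: -1·-1 + 7·3 + 0·-1 + 9·1.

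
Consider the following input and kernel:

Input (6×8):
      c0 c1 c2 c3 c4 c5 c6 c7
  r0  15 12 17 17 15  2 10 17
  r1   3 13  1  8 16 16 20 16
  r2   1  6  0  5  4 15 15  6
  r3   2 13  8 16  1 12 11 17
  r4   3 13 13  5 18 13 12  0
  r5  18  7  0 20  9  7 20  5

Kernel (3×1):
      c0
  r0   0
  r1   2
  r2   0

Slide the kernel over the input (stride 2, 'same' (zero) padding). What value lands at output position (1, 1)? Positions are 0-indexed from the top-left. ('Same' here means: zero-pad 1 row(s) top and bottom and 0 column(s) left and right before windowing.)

0

The receptive field on the zero-padded input at this output position is [1 / 0 / 8]. Elementwise product with the kernel and sum: 0·2.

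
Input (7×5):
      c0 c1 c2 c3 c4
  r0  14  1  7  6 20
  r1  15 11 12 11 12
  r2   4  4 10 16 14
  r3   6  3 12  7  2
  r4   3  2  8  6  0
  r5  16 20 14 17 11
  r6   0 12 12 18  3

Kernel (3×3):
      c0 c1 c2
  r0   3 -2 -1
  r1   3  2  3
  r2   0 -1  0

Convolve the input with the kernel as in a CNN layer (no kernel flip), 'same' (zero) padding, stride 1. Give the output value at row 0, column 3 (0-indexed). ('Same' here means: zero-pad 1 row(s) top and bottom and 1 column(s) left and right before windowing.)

82

The receptive field on the zero-padded input at this output position is [0 0 0 / 7 6 20 / 12 11 12]. Elementwise product with the kernel and sum: 0·3 + 0·-2 + 0·-1 + 7·3 + 6·2 + 20·3 + 11·-1.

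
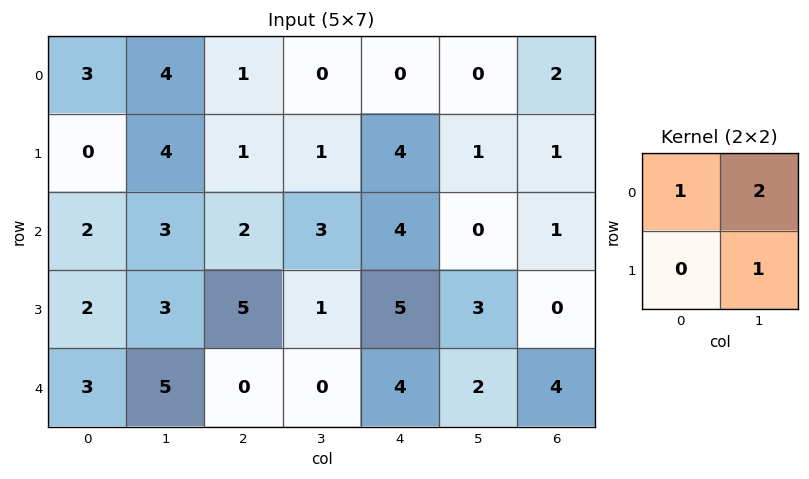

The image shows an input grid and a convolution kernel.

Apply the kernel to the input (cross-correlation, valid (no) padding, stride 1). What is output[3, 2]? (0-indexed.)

7

The receptive field on the input at this output position is [5 1 / 0 0]. Elementwise product with the kernel and sum: 5·1 + 1·2 + 0·1.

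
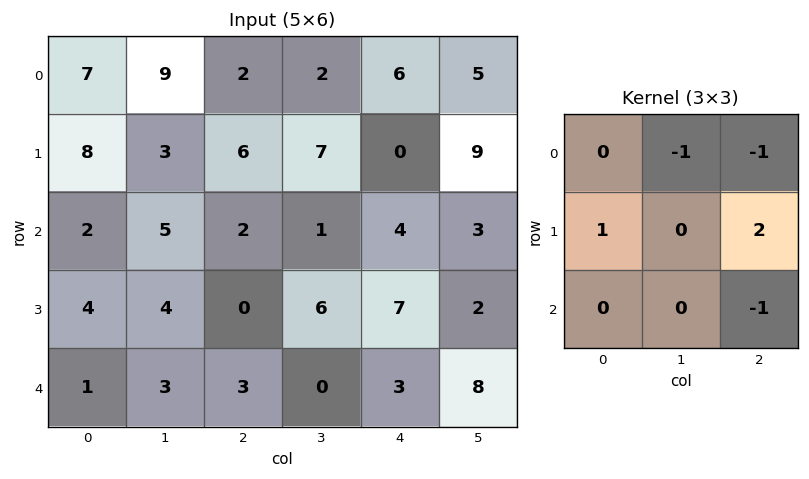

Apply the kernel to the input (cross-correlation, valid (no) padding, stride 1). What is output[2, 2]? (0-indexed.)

6

The receptive field on the input at this output position is [2 1 4 / 0 6 7 / 3 0 3]. Elementwise product with the kernel and sum: 1·-1 + 4·-1 + 0·1 + 7·2 + 3·-1.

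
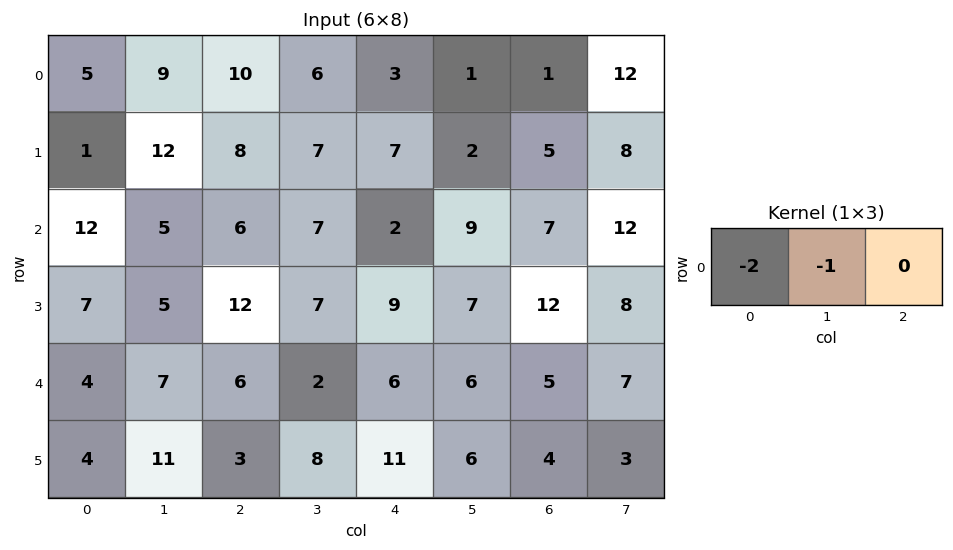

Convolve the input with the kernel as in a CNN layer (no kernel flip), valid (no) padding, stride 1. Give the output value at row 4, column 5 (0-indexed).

The receptive field on the input at this output position is [6 5 7]. Elementwise product with the kernel and sum: 6·-2 + 5·-1.

-17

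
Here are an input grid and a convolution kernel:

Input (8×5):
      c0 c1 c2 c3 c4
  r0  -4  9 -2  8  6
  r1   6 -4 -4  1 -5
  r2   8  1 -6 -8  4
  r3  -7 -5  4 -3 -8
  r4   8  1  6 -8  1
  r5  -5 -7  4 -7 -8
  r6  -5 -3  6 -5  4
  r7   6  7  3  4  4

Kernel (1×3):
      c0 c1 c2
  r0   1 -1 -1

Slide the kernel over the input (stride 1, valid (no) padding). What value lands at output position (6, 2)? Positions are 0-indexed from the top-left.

7

The receptive field on the input at this output position is [6 -5 4]. Elementwise product with the kernel and sum: 6·1 + -5·-1 + 4·-1.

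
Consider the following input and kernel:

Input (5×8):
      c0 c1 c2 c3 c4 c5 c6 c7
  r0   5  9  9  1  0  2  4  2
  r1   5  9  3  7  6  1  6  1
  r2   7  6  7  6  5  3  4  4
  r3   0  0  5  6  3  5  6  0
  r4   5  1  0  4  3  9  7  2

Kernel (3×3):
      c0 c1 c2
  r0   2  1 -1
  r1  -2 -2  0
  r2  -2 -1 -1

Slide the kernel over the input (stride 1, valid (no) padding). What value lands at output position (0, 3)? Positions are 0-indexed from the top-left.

The receptive field on the input at this output position is [1 0 2 / 7 6 1 / 6 5 3]. Elementwise product with the kernel and sum: 1·2 + 0·1 + 2·-1 + 7·-2 + 6·-2 + 6·-2 + 5·-1 + 3·-1.

-46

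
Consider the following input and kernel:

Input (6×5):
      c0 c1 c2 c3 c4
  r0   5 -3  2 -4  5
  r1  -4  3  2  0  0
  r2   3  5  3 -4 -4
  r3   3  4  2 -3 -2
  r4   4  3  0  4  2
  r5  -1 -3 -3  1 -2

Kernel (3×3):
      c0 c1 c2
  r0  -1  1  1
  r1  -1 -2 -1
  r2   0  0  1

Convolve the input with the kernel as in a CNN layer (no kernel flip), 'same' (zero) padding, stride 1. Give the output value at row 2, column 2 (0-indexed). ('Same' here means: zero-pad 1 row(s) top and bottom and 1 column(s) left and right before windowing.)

The receptive field on the zero-padded input at this output position is [3 2 0 / 5 3 -4 / 4 2 -3]. Elementwise product with the kernel and sum: 3·-1 + 2·1 + 0·1 + 5·-1 + 3·-2 + -4·-1 + -3·1.

-11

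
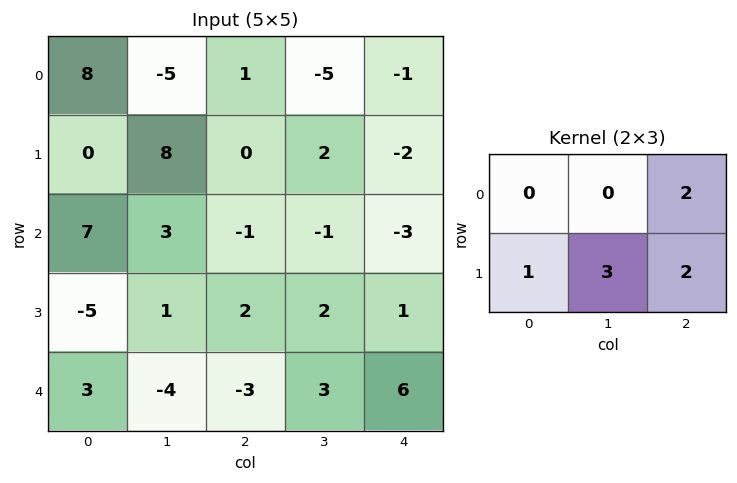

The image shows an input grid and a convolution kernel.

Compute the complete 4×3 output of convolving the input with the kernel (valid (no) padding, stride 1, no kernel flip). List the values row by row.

26 2 0
14 2 -14
0 9 4
-11 -3 20

Output[0,0]: The receptive field on the input at this output position is [8 -5 1 / 0 8 0]. Elementwise product with the kernel and sum: 1·2 + 0·1 + 8·3 + 0·2.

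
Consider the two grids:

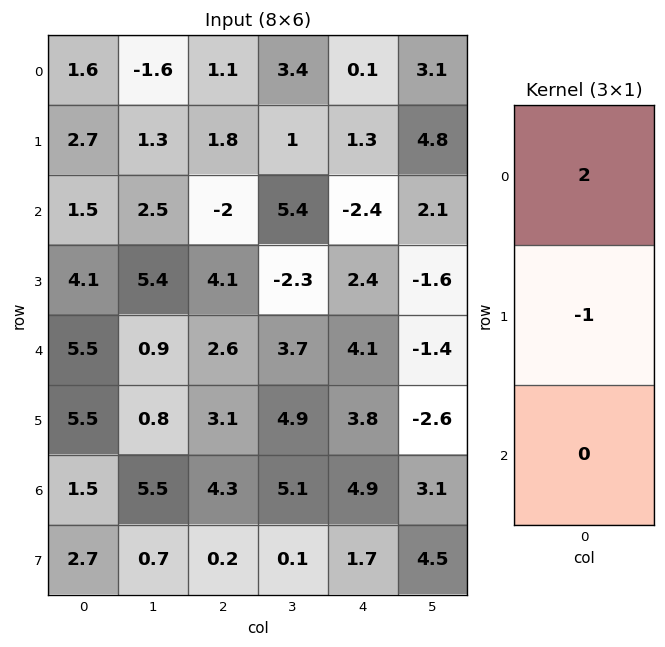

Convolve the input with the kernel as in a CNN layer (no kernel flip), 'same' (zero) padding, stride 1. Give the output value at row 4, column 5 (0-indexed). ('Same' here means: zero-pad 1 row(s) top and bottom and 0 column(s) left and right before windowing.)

-1.8

The receptive field on the zero-padded input at this output position is [-1.6 / -1.4 / -2.6]. Elementwise product with the kernel and sum: -1.6·2 + -1.4·-1.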